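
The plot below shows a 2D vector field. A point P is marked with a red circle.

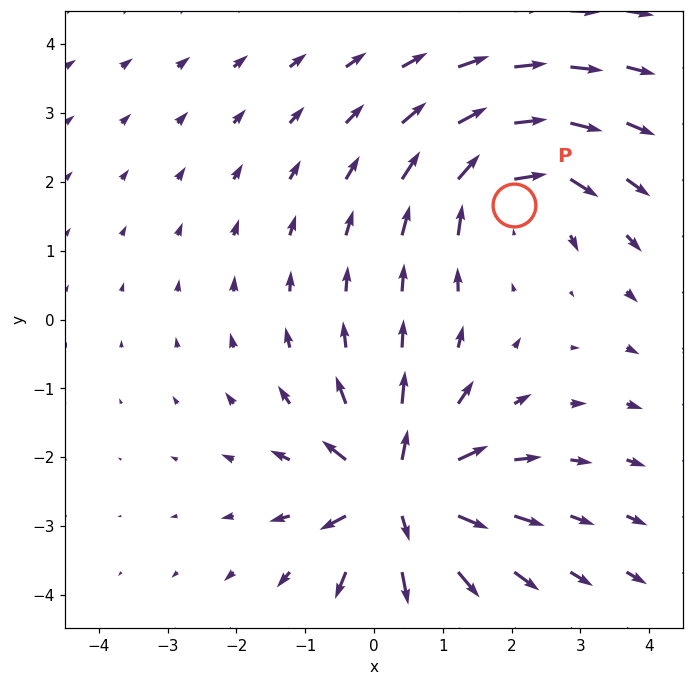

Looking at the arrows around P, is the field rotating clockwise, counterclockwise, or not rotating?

clockwise

Near P at (2.0, 1.7) the arrows circulate clockwise. The curl (z-component) there is about -4; negative curl means clockwise rotation.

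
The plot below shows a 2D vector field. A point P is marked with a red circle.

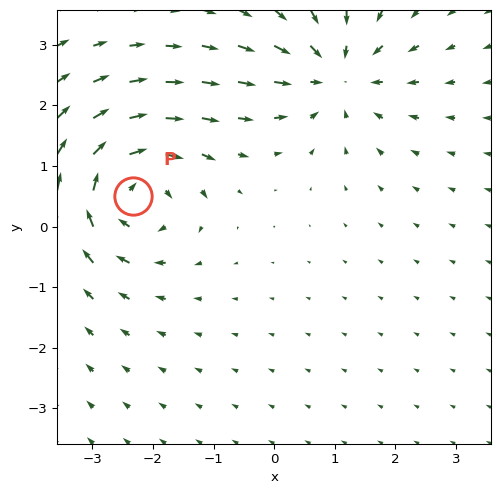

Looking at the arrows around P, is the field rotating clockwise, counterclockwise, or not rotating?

clockwise

Near P at (-2.3, 0.5) the arrows circulate clockwise. The curl (z-component) there is about -6; negative curl means clockwise rotation.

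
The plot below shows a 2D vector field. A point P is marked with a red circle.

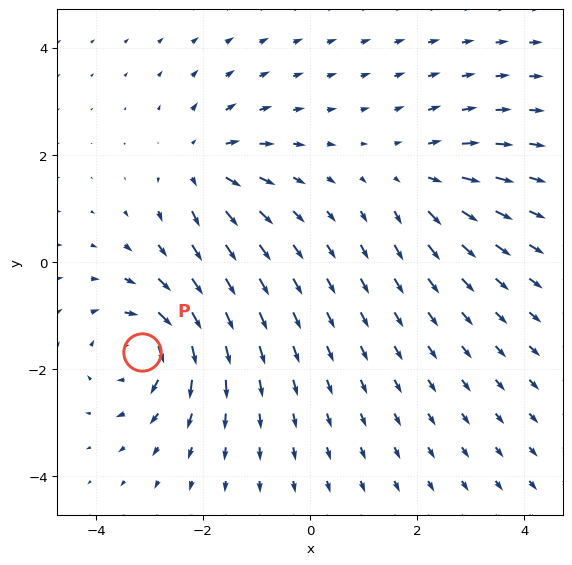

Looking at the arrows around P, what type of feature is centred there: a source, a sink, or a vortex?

vortex

At P (-3.1, -1.7) the arrows circulate clockwise. Divergence ≈0, curl about -5 — near-zero divergence with nonzero curl is a vortex.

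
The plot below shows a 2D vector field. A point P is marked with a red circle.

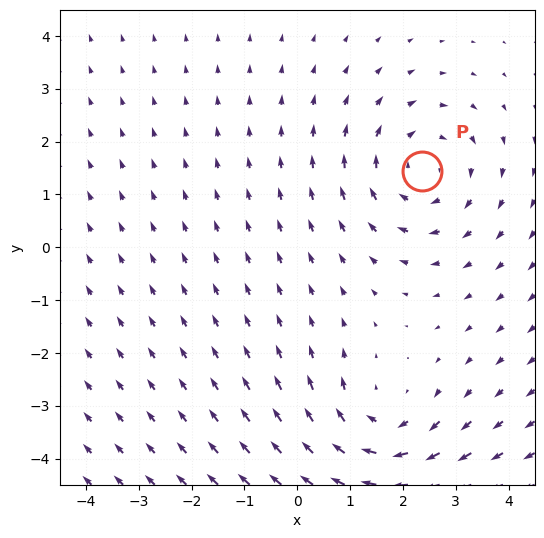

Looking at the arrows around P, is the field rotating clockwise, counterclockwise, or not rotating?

Near P at (2.4, 1.4) the arrows circulate clockwise. The curl (z-component) there is about -4; negative curl means clockwise rotation.

clockwise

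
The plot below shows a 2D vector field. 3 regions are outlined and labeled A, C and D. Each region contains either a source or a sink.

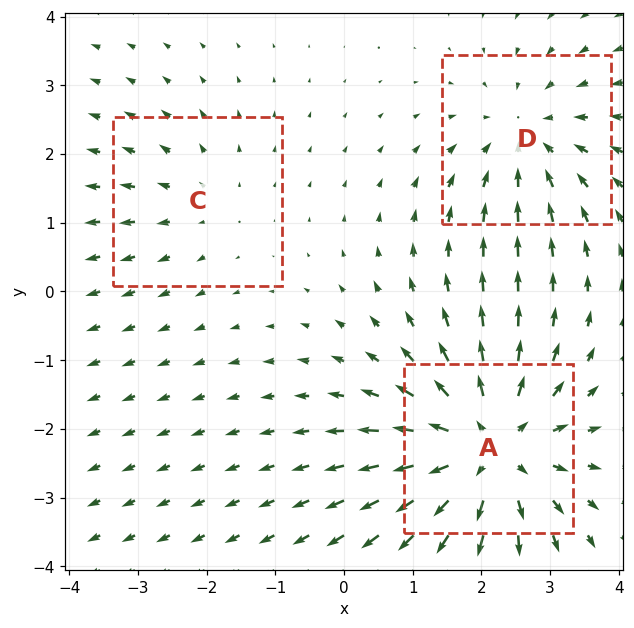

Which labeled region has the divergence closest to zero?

C

Divergence at each region's feature centre — A: about +5, C: about +2, D: about -3. Region C is closest to zero.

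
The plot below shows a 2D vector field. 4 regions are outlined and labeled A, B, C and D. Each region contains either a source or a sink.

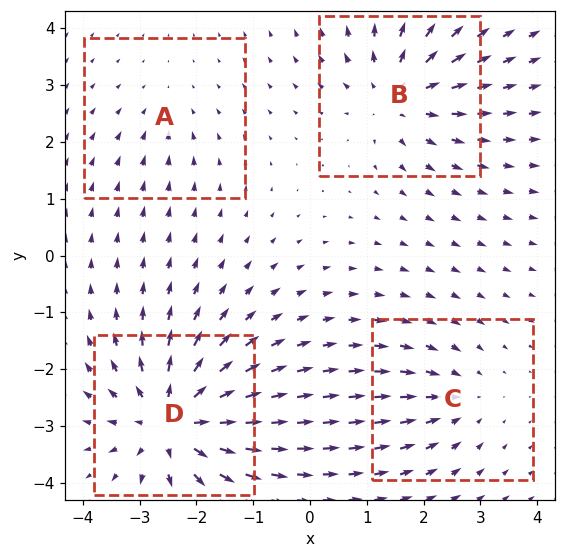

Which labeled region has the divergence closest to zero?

A

Divergence at each region's feature centre — A: about -2, B: about +6, C: about -4, D: about +8. Region A is closest to zero.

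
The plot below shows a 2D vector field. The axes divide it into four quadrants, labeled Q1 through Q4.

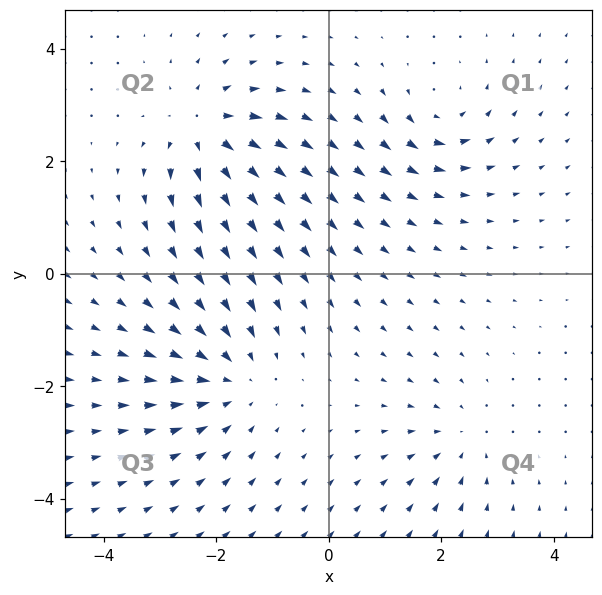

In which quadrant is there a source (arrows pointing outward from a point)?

Q2

The source sits at approximately (-2.2, 2.6), which lies in quadrant Q2. The divergence there is about +6, positive as expected for a source.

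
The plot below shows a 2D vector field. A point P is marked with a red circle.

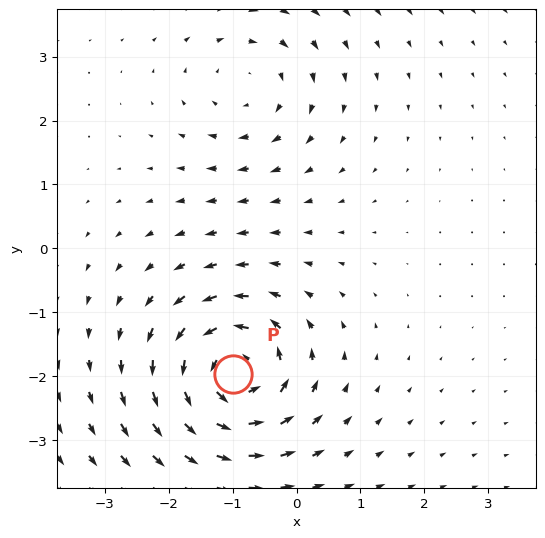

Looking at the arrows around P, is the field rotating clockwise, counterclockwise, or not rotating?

Near P at (-1.0, -2.0) the arrows circulate counterclockwise. The curl (z-component) there is about +6; positive curl means counterclockwise rotation.

counterclockwise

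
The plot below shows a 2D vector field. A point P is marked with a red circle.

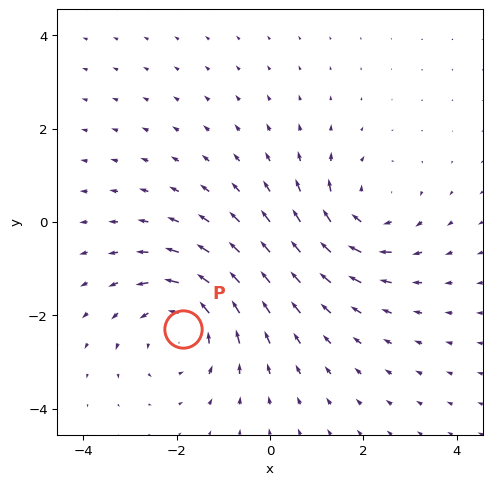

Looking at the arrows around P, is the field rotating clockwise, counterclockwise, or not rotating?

Near P at (-1.9, -2.3) the arrows circulate counterclockwise. The curl (z-component) there is about +4; positive curl means counterclockwise rotation.

counterclockwise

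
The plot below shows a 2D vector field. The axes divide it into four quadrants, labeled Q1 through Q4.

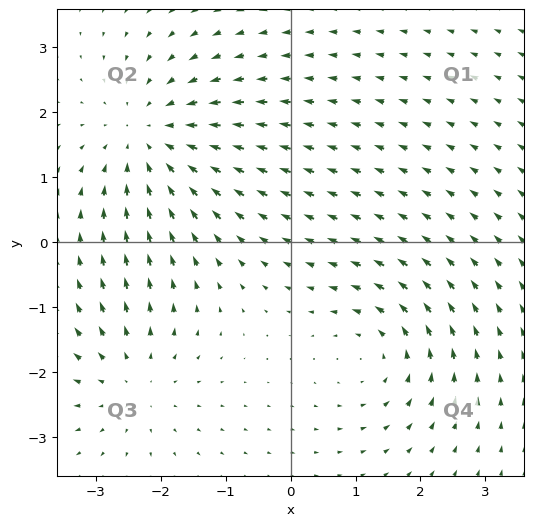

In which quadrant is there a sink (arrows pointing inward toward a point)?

The sink sits at approximately (-2.2, 1.6), which lies in quadrant Q2. The divergence there is about -4, negative as expected for a sink.

Q2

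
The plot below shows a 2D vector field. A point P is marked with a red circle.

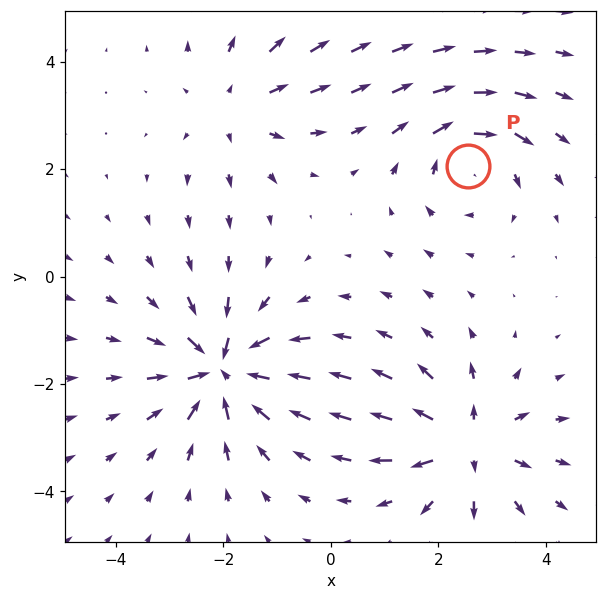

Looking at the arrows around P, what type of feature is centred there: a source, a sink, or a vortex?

At P (2.6, 2.1) the arrows circulate clockwise. Divergence ≈0, curl about -3 — near-zero divergence with nonzero curl is a vortex.

vortex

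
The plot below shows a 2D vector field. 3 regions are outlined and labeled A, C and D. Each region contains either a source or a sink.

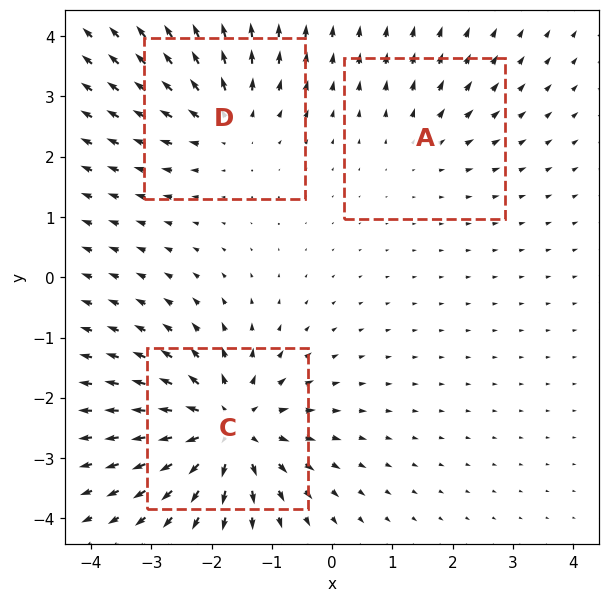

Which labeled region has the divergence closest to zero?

A

Divergence at each region's feature centre — A: about +2, C: about +5, D: about +3. Region A is closest to zero.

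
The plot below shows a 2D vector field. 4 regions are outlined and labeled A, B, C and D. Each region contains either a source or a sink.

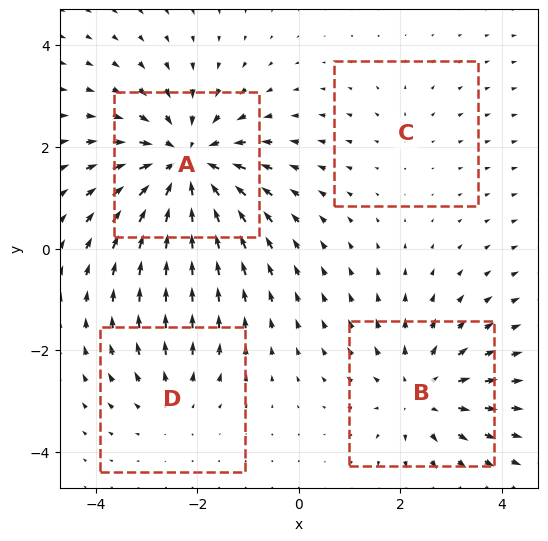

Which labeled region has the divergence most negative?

A

Divergence at each region's feature centre — A: about -6, B: about +4, C: about +2, D: about +3. Region A is most negative.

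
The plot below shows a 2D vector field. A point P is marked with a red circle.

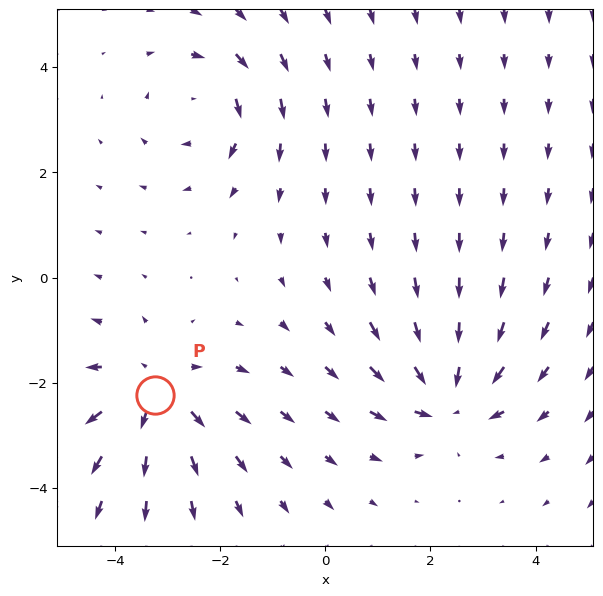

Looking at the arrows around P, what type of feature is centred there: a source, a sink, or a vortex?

source

At P (-3.2, -2.2) the arrows spread outward. Divergence about +4, curl ≈0 — positive divergence with near-zero curl is a source.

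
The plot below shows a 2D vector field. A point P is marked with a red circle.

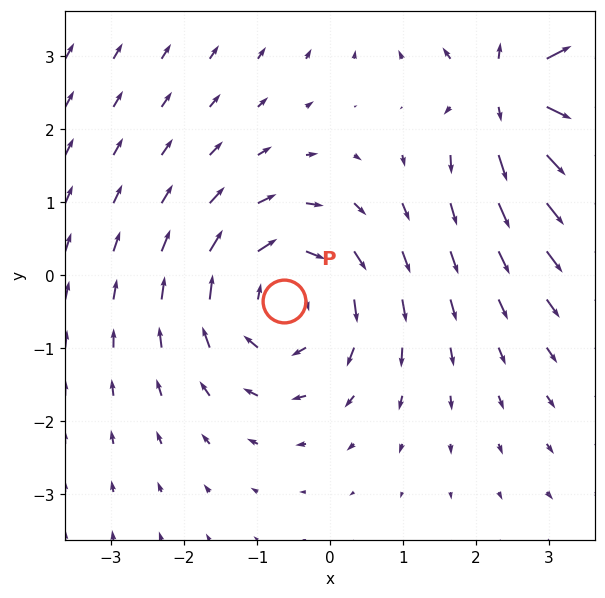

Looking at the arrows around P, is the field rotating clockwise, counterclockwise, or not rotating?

Near P at (-0.6, -0.4) the arrows circulate clockwise. The curl (z-component) there is about -3; negative curl means clockwise rotation.

clockwise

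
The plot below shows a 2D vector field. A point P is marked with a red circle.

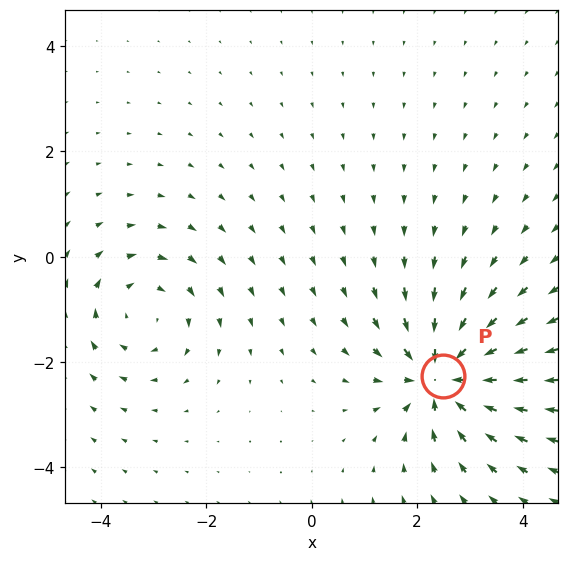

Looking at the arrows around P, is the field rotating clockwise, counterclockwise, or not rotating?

Near P at (2.5, -2.3) the arrows show no circulation. The curl there is ≈0.

not rotating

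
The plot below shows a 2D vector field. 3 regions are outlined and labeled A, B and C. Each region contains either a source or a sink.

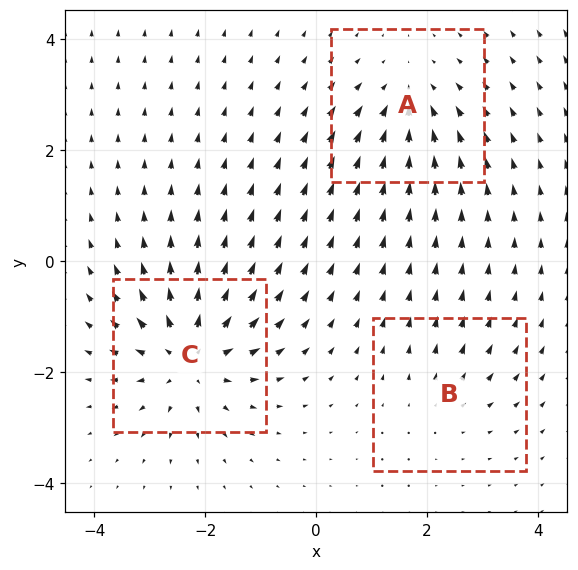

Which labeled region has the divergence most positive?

Divergence at each region's feature centre — A: about -3, B: about +2, C: about +5. Region C is most positive.

C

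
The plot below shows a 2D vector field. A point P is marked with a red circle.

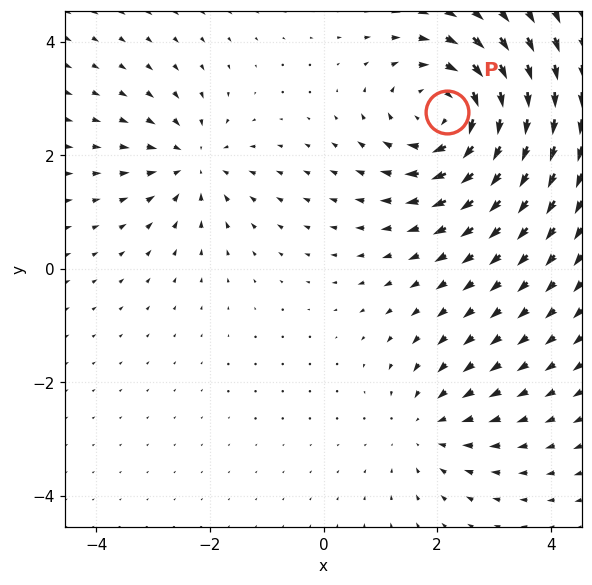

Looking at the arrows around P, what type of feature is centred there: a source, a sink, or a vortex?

vortex

At P (2.2, 2.8) the arrows circulate clockwise. Divergence ≈0, curl about -4 — near-zero divergence with nonzero curl is a vortex.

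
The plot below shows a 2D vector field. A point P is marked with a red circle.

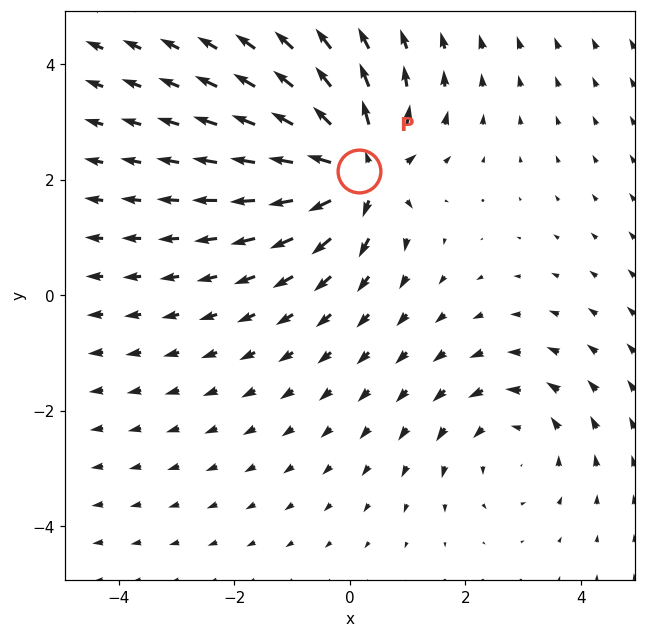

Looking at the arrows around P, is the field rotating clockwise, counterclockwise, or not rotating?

not rotating

Near P at (0.2, 2.2) the arrows show no circulation. The curl there is ≈0.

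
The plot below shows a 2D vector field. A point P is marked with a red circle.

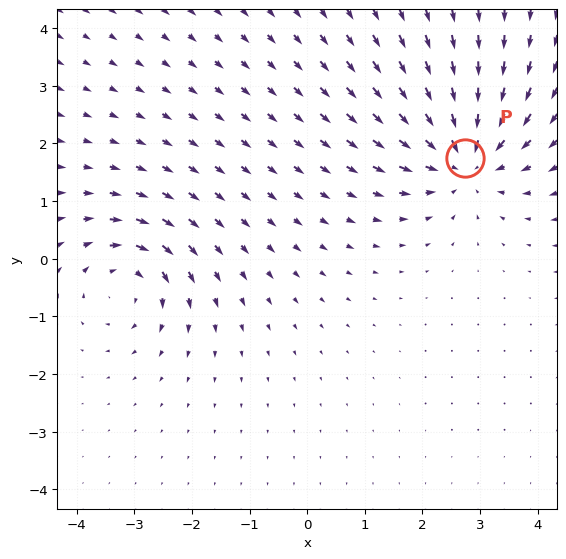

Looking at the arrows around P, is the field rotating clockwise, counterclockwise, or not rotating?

not rotating

Near P at (2.7, 1.8) the arrows show no circulation. The curl there is ≈0.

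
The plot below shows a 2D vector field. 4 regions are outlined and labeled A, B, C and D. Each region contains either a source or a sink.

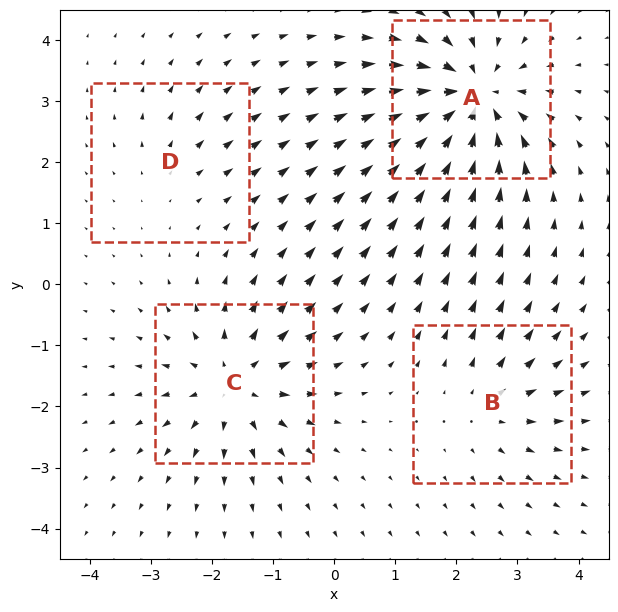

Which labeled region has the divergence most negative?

A

Divergence at each region's feature centre — A: about -8, B: about +4, C: about +6, D: about +2. Region A is most negative.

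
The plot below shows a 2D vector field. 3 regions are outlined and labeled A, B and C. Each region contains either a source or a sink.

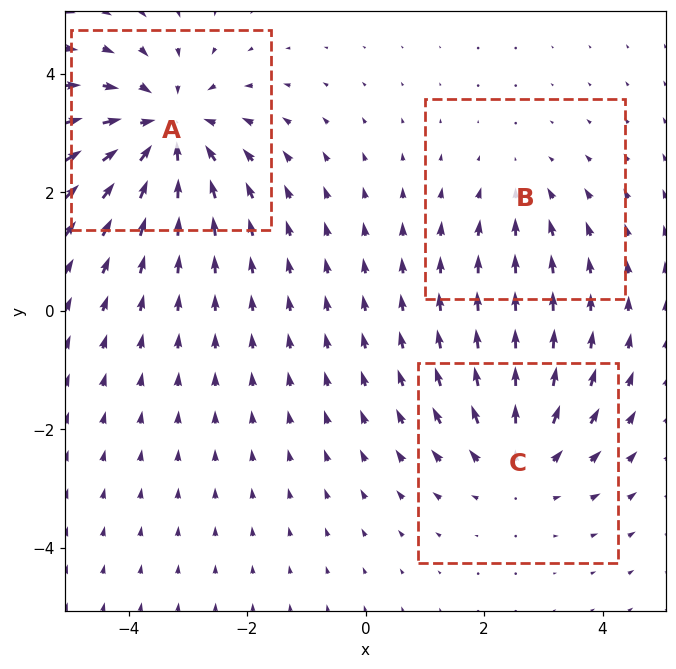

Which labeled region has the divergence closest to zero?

Divergence at each region's feature centre — A: about -4, B: about -2, C: about +3. Region B is closest to zero.

B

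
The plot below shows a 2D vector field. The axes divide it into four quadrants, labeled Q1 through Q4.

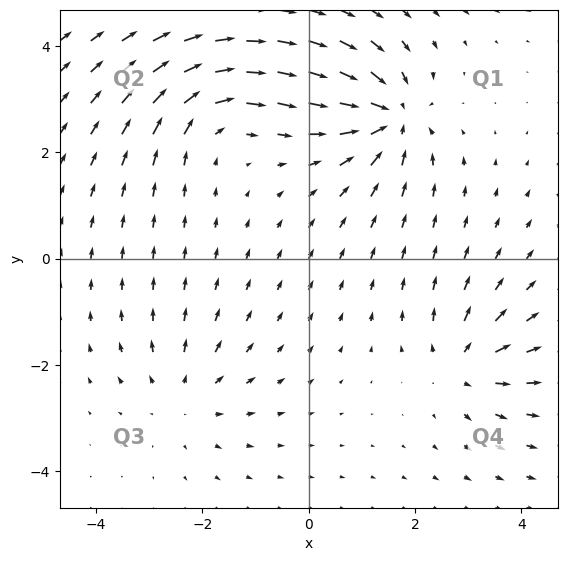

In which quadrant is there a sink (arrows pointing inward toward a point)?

Q1

The sink sits at approximately (1.5, 2.7), which lies in quadrant Q1. The divergence there is about -5, negative as expected for a sink.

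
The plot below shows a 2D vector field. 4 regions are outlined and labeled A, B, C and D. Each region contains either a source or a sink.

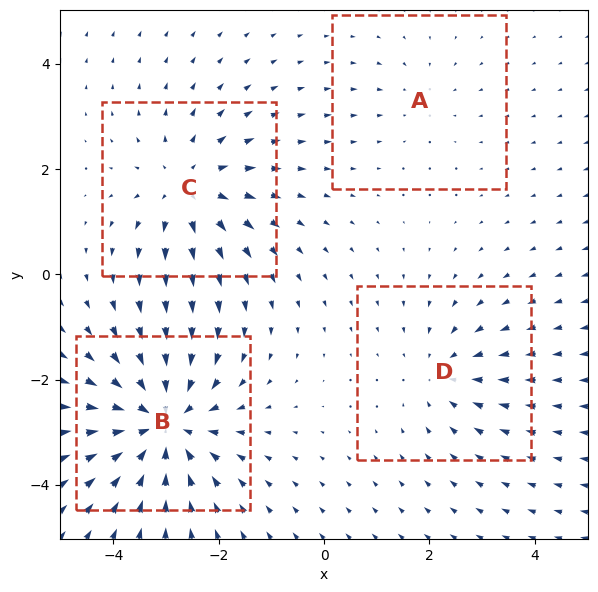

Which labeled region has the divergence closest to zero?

A

Divergence at each region's feature centre — A: about -2, B: about -6, C: about +4, D: about -3. Region A is closest to zero.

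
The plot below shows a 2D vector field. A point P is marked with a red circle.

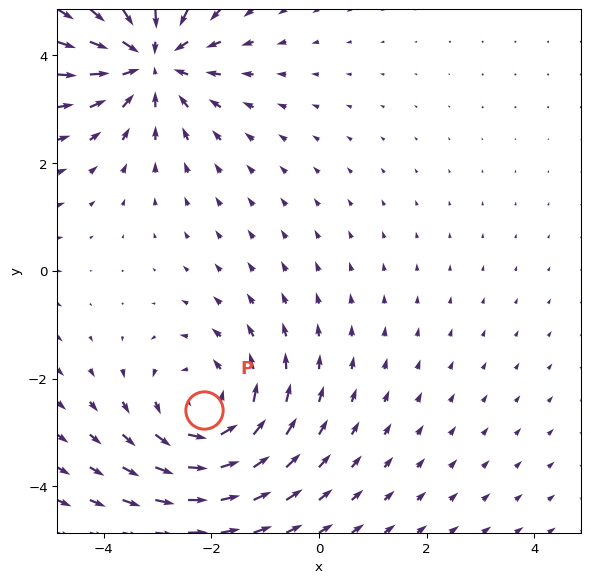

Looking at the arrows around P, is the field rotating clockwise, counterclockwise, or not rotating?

counterclockwise

Near P at (-2.1, -2.6) the arrows circulate counterclockwise. The curl (z-component) there is about +4; positive curl means counterclockwise rotation.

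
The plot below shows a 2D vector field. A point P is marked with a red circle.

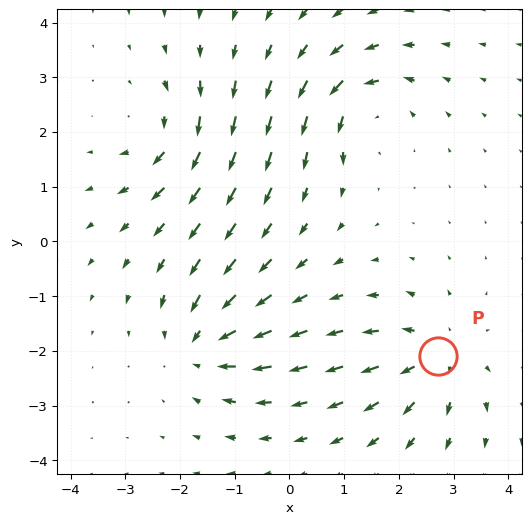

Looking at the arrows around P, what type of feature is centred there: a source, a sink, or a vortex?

At P (2.7, -2.1) the arrows spread outward. Divergence about +5, curl ≈0 — positive divergence with near-zero curl is a source.

source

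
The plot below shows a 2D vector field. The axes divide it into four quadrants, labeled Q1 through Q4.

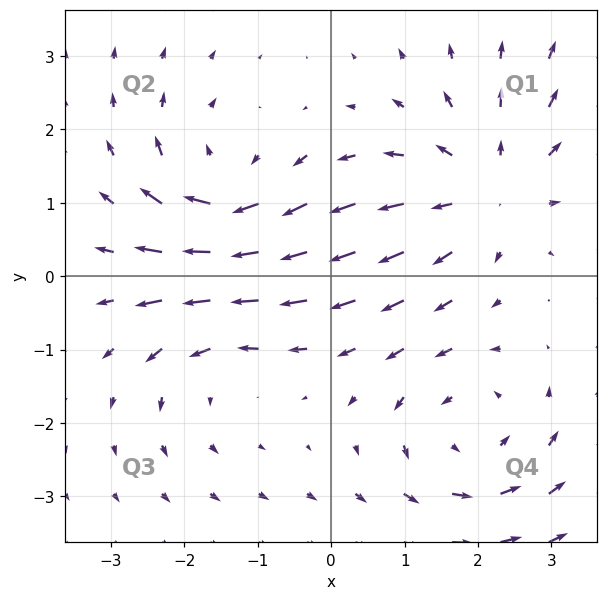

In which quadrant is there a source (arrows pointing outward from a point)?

Q1

The source sits at approximately (2.2, 1.2), which lies in quadrant Q1. The divergence there is about +3, positive as expected for a source.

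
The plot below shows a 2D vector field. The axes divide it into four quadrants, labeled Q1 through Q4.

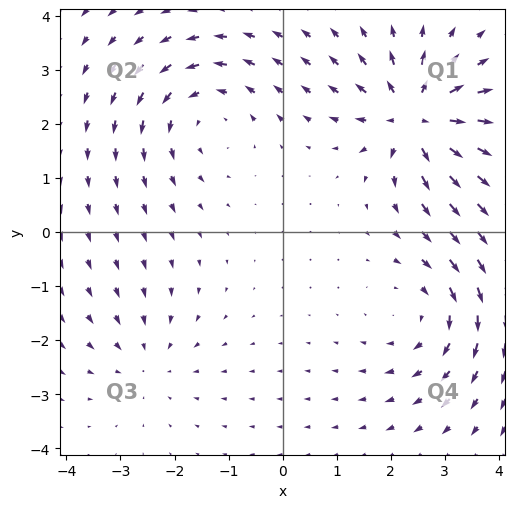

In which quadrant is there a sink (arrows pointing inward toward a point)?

Q3

The sink sits at approximately (-2.5, -2.4), which lies in quadrant Q3. The divergence there is about -2, negative as expected for a sink.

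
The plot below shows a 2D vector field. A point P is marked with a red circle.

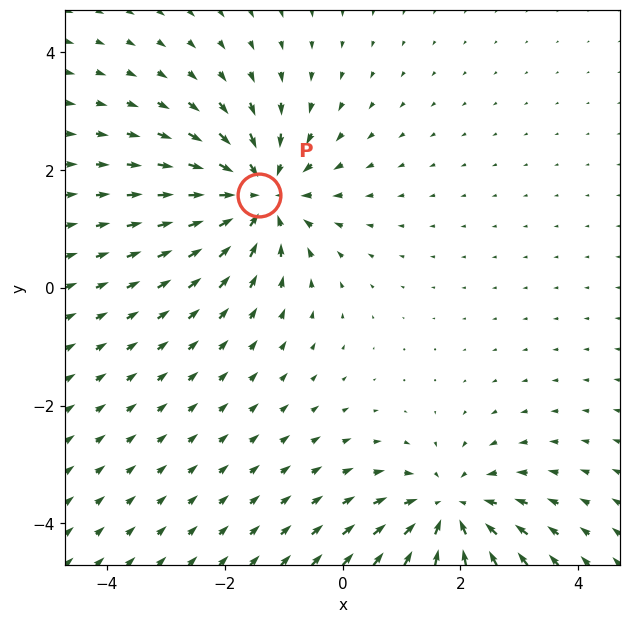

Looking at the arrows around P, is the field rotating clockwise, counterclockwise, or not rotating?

Near P at (-1.4, 1.6) the arrows show no circulation. The curl there is ≈0.

not rotating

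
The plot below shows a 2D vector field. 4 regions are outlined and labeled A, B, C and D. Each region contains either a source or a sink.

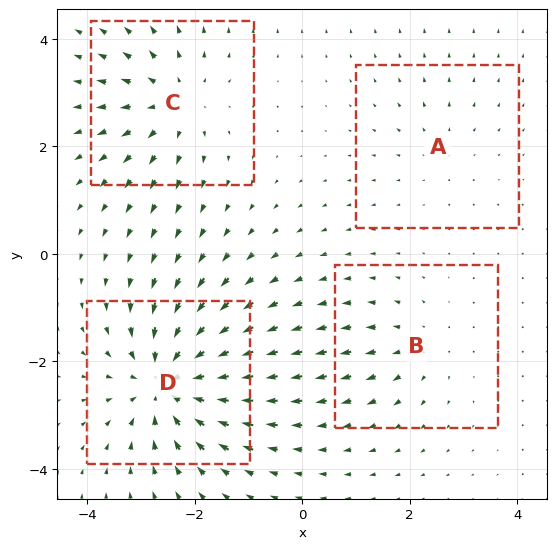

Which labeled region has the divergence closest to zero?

A

Divergence at each region's feature centre — A: about +2, B: about +3, C: about +5, D: about -7. Region A is closest to zero.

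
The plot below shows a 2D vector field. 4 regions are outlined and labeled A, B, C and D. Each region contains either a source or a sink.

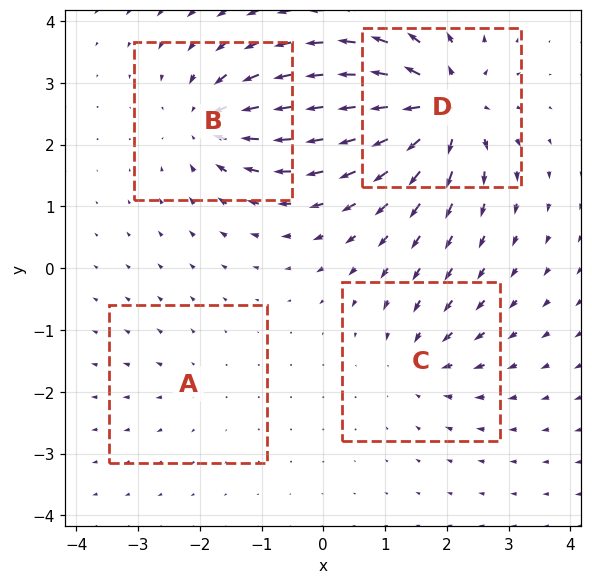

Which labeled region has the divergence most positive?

Divergence at each region's feature centre — A: about +2, B: about -6, C: about -4, D: about +9. Region D is most positive.

D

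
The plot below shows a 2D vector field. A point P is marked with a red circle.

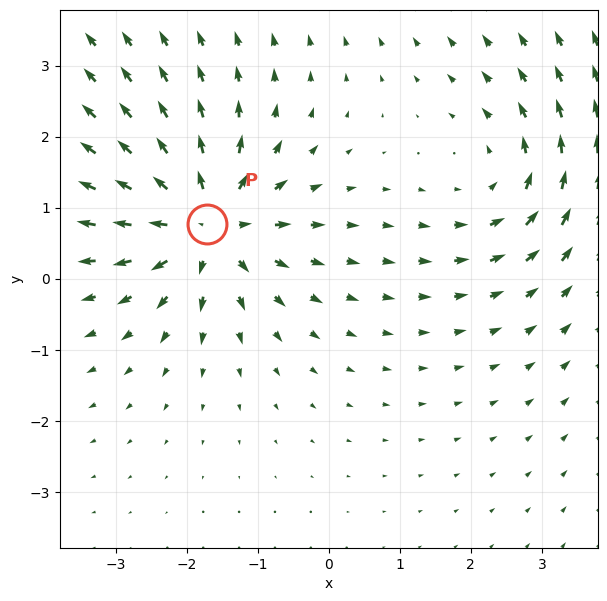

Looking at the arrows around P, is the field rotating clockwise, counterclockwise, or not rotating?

not rotating

Near P at (-1.7, 0.8) the arrows show no circulation. The curl there is ≈0.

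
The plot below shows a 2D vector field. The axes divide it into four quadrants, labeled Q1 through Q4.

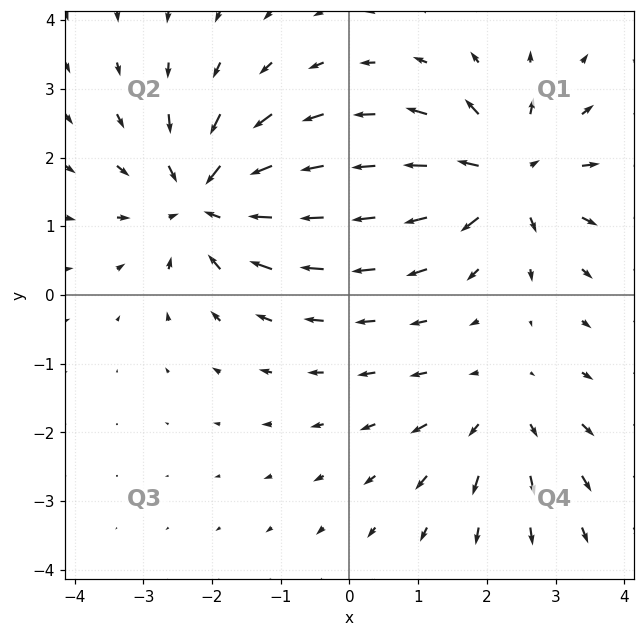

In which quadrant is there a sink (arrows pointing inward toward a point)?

Q2

The sink sits at approximately (-2.1, 1.4), which lies in quadrant Q2. The divergence there is about -5, negative as expected for a sink.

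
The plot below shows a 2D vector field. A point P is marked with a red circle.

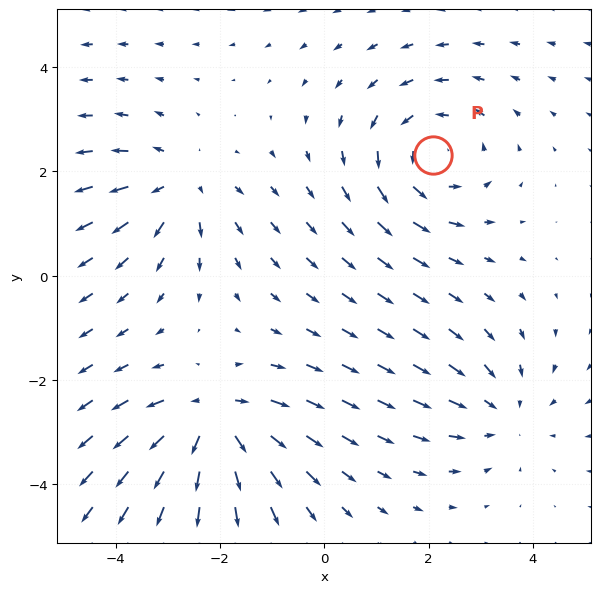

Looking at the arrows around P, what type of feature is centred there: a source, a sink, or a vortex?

At P (2.1, 2.3) the arrows circulate counterclockwise. Divergence ≈0, curl about +4 — near-zero divergence with nonzero curl is a vortex.

vortex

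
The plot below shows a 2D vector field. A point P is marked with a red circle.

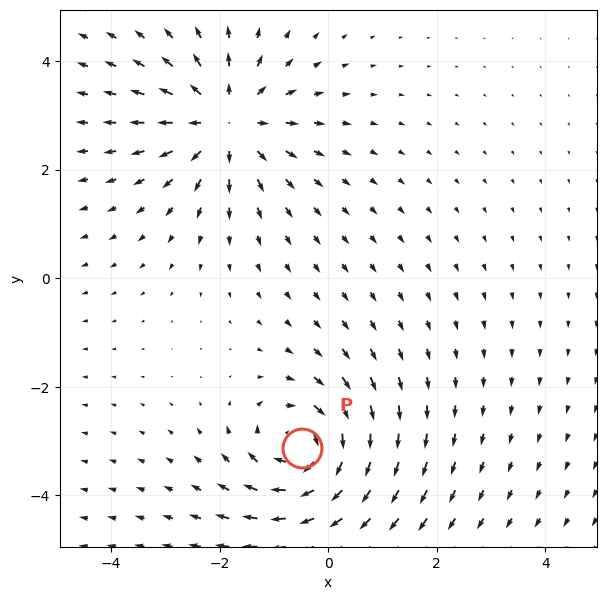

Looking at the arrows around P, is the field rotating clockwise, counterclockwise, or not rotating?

clockwise

Near P at (-0.5, -3.1) the arrows circulate clockwise. The curl (z-component) there is about -6; negative curl means clockwise rotation.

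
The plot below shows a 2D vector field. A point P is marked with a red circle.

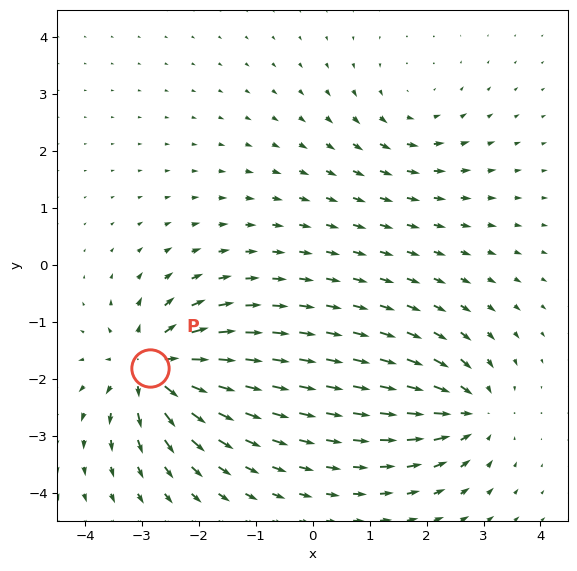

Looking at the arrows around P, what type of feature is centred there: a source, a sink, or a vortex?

At P (-2.9, -1.8) the arrows spread outward. Divergence about +6, curl ≈0 — positive divergence with near-zero curl is a source.

source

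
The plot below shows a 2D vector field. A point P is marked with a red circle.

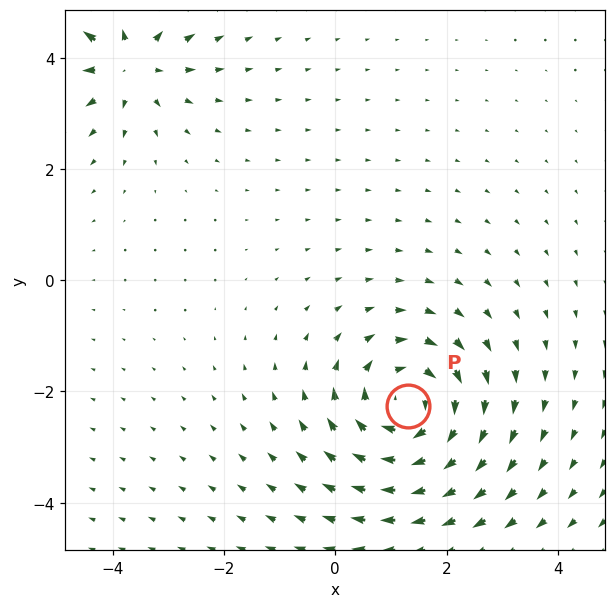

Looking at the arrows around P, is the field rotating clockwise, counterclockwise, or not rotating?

Near P at (1.3, -2.3) the arrows circulate clockwise. The curl (z-component) there is about -5; negative curl means clockwise rotation.

clockwise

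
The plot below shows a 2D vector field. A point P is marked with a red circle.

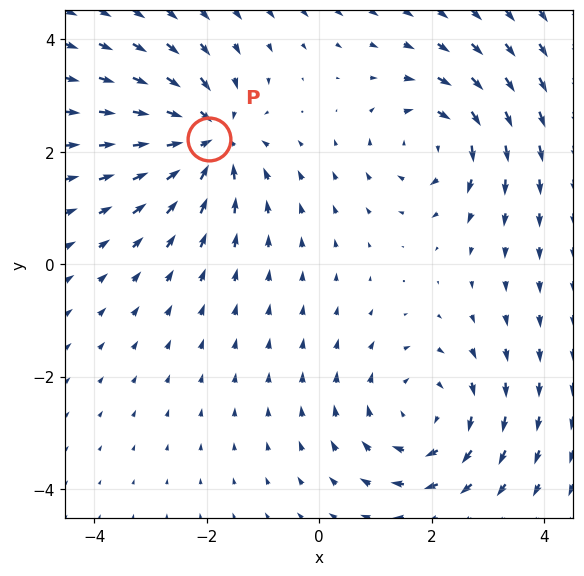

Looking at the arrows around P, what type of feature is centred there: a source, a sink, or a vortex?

At P (-2.0, 2.2) the arrows converge inward. Divergence about -6, curl ≈0 — negative divergence with near-zero curl is a sink.

sink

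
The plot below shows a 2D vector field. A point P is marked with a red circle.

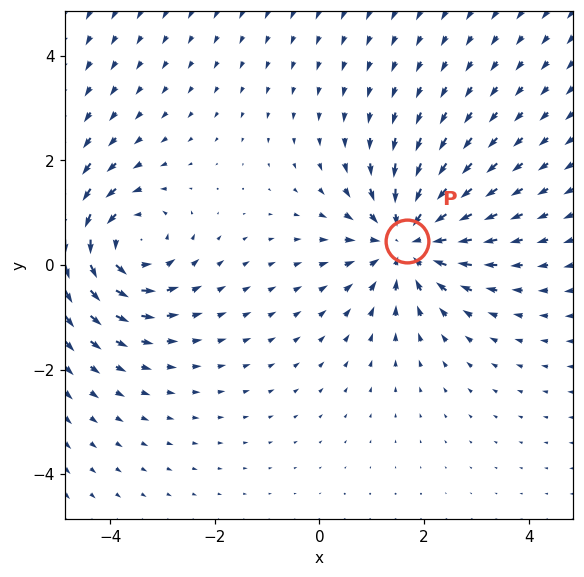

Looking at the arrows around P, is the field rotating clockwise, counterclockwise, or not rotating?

not rotating

Near P at (1.7, 0.5) the arrows show no circulation. The curl there is ≈0.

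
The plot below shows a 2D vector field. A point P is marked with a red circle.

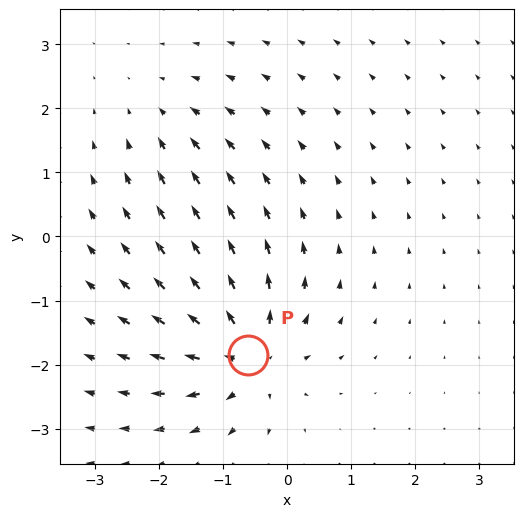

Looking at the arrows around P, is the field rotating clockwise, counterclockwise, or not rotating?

not rotating

Near P at (-0.6, -1.8) the arrows show no circulation. The curl there is ≈0.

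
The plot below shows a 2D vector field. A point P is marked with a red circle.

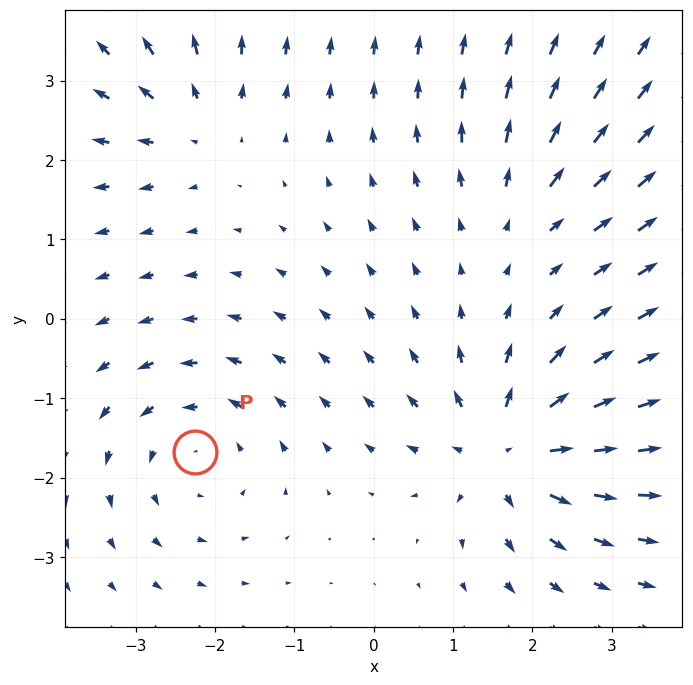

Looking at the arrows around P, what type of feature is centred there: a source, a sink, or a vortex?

At P (-2.3, -1.7) the arrows circulate counterclockwise. Divergence ≈0, curl about +4 — near-zero divergence with nonzero curl is a vortex.

vortex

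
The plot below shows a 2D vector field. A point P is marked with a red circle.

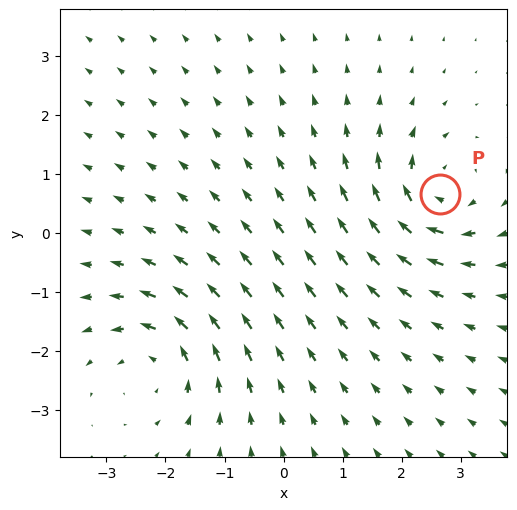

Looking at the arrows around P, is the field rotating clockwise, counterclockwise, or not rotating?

Near P at (2.6, 0.7) the arrows circulate clockwise. The curl (z-component) there is about -5; negative curl means clockwise rotation.

clockwise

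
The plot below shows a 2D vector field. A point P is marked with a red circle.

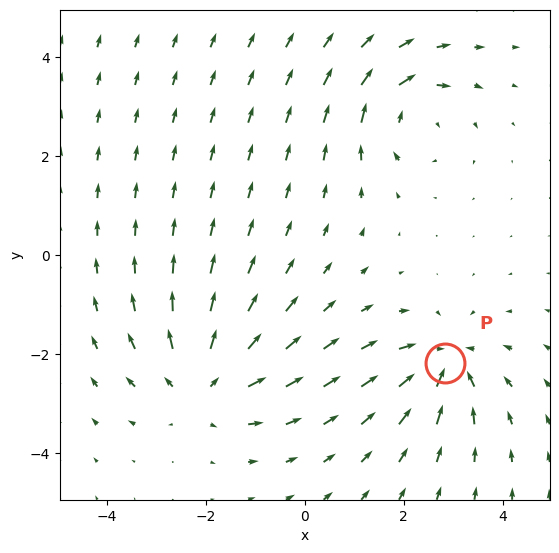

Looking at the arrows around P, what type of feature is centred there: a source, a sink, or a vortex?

At P (2.8, -2.2) the arrows converge inward. Divergence about -4, curl ≈0 — negative divergence with near-zero curl is a sink.

sink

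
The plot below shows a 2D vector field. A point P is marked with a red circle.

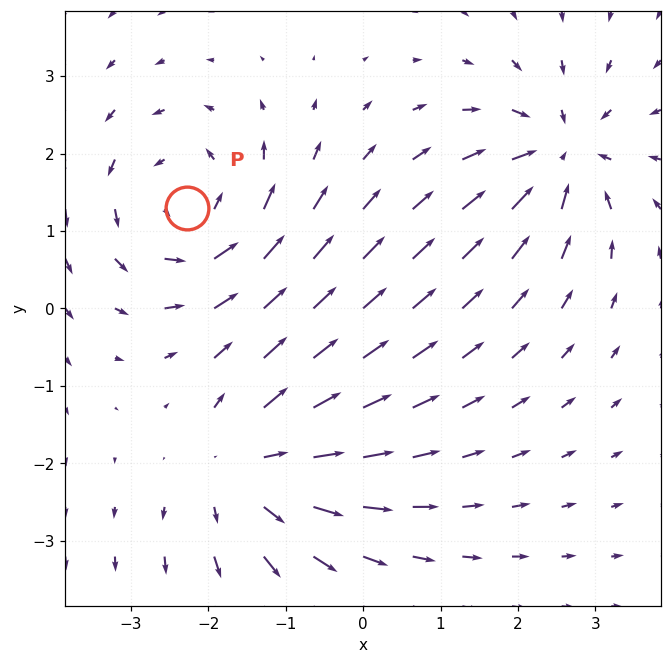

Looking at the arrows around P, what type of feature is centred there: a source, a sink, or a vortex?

At P (-2.3, 1.3) the arrows circulate counterclockwise. Divergence ≈0, curl about +5 — near-zero divergence with nonzero curl is a vortex.

vortex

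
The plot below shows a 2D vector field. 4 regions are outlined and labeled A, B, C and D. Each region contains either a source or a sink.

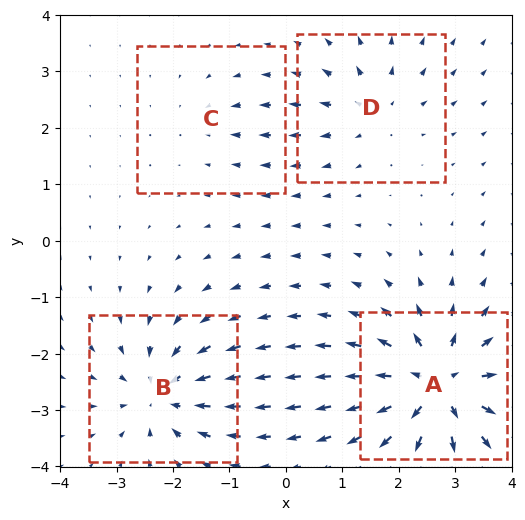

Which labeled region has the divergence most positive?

A

Divergence at each region's feature centre — A: about +9, B: about -6, C: about -2, D: about +4. Region A is most positive.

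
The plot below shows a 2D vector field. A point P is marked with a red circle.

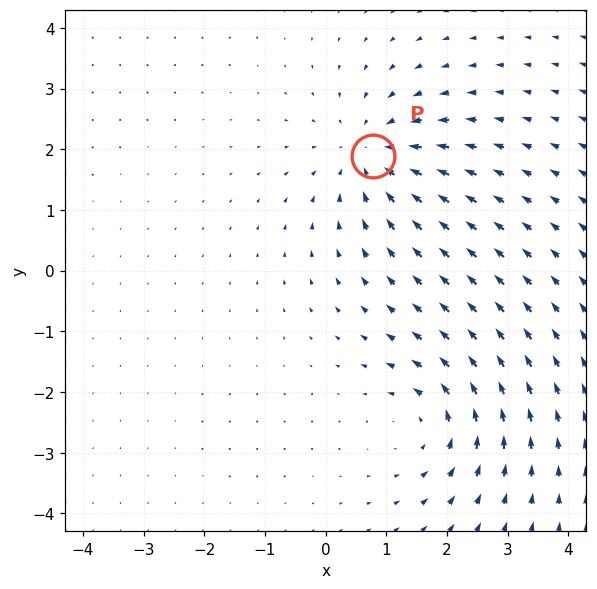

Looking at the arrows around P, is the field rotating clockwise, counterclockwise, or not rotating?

not rotating

Near P at (0.8, 1.9) the arrows show no circulation. The curl there is ≈0.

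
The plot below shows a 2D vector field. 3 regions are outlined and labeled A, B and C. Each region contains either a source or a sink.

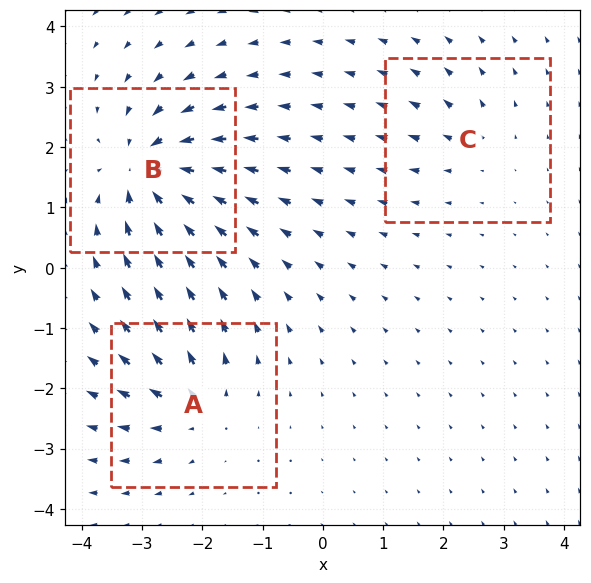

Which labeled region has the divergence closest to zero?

Divergence at each region's feature centre — A: about +4, B: about -6, C: about +2. Region C is closest to zero.

C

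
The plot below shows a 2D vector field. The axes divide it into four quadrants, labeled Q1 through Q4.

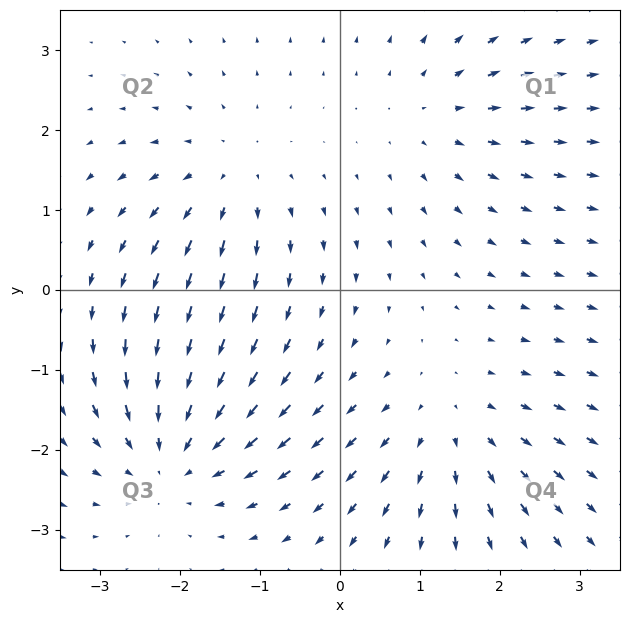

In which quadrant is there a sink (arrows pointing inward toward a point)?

The sink sits at approximately (-2.1, -2.1), which lies in quadrant Q3. The divergence there is about -5, negative as expected for a sink.

Q3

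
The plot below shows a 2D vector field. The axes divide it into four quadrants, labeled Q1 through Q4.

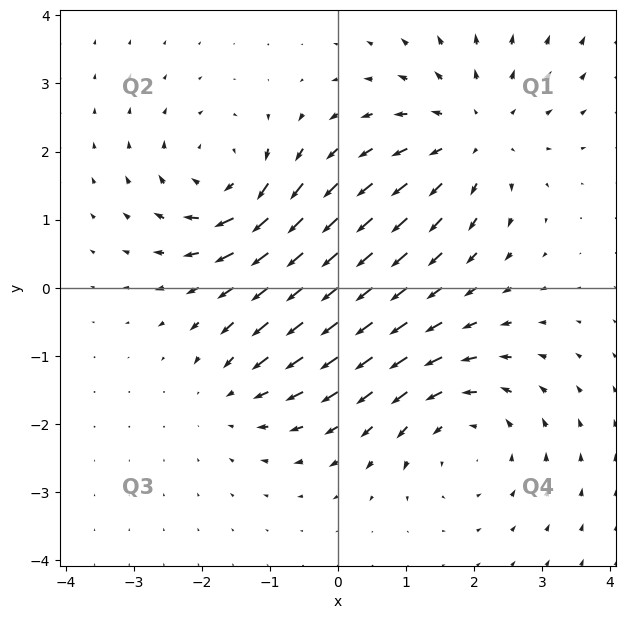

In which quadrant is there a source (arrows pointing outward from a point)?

Q1

The source sits at approximately (2.0, 2.2), which lies in quadrant Q1. The divergence there is about +4, positive as expected for a source.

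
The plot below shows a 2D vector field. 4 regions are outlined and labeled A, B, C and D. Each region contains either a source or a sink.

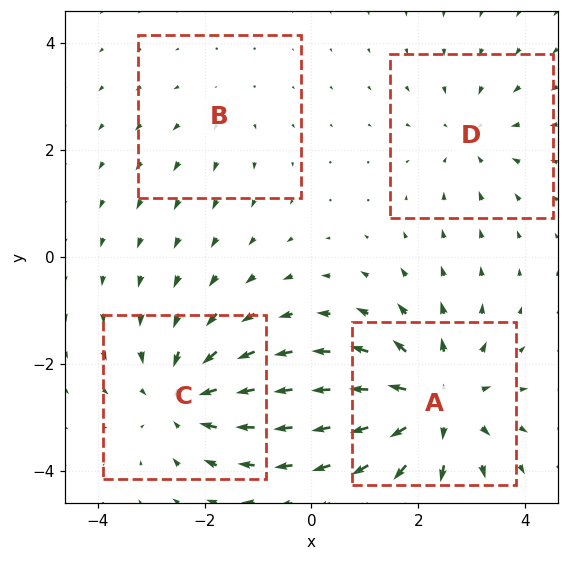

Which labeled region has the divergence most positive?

Divergence at each region's feature centre — A: about +6, B: about +2, C: about -5, D: about -3. Region A is most positive.

A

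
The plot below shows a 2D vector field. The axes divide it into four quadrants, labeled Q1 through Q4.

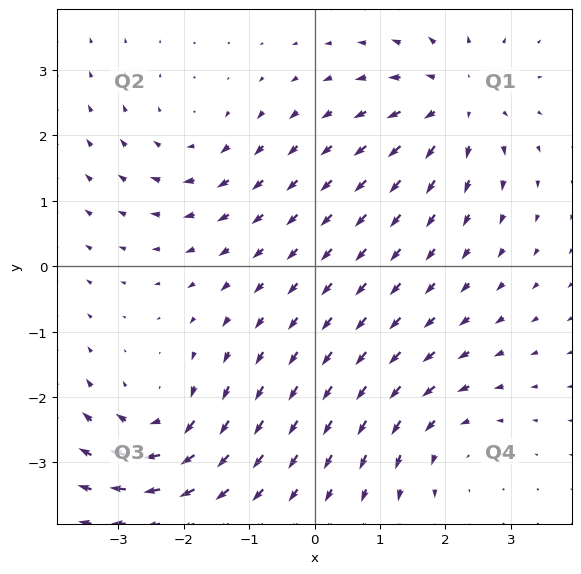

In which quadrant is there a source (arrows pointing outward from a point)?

The source sits at approximately (2.2, 2.5), which lies in quadrant Q1. The divergence there is about +5, positive as expected for a source.

Q1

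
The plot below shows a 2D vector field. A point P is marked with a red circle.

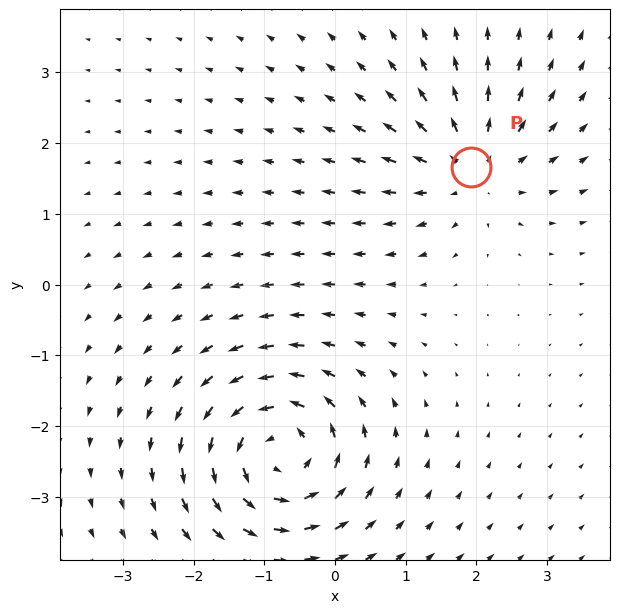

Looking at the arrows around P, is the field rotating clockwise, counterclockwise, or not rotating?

not rotating

Near P at (1.9, 1.7) the arrows show no circulation. The curl there is ≈0.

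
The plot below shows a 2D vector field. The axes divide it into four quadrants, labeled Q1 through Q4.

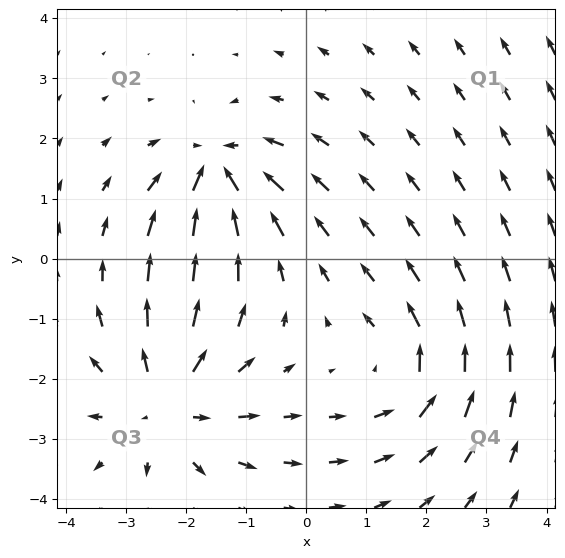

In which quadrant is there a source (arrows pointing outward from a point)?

The source sits at approximately (-2.3, -2.4), which lies in quadrant Q3. The divergence there is about +4, positive as expected for a source.

Q3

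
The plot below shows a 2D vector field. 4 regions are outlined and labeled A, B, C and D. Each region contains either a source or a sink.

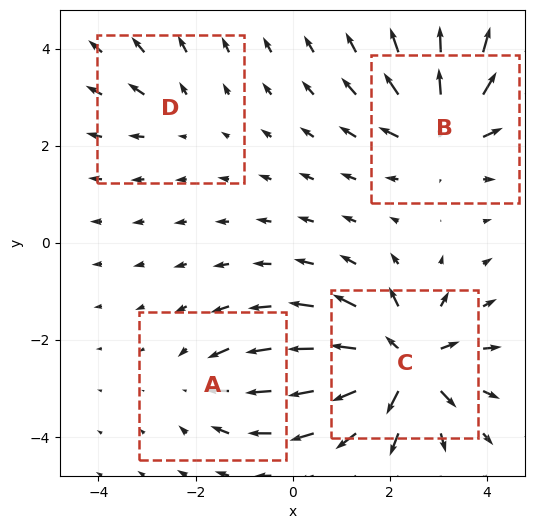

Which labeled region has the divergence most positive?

C

Divergence at each region's feature centre — A: about -4, B: about +6, C: about +8, D: about +2. Region C is most positive.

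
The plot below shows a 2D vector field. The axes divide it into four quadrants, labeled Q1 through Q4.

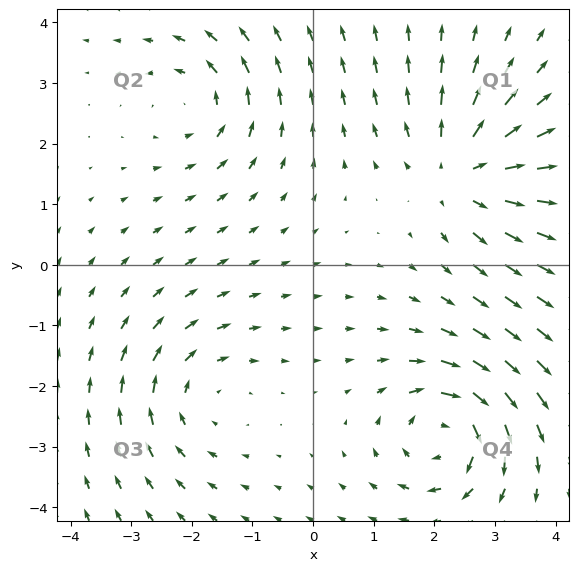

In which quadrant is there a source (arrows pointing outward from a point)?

The source sits at approximately (2.4, 1.5), which lies in quadrant Q1. The divergence there is about +4, positive as expected for a source.

Q1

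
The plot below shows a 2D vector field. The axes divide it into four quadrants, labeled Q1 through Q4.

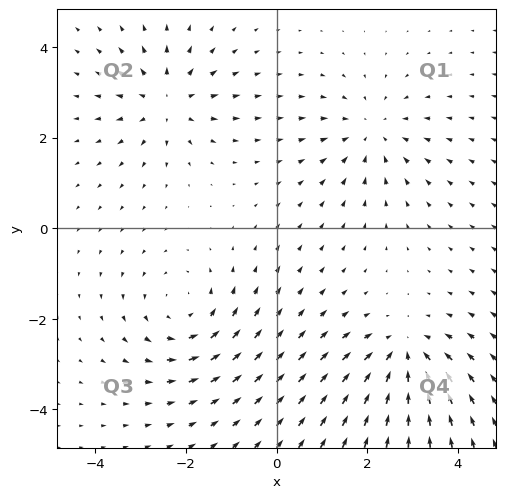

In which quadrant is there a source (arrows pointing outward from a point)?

Q2

The source sits at approximately (-2.4, 2.8), which lies in quadrant Q2. The divergence there is about +3, positive as expected for a source.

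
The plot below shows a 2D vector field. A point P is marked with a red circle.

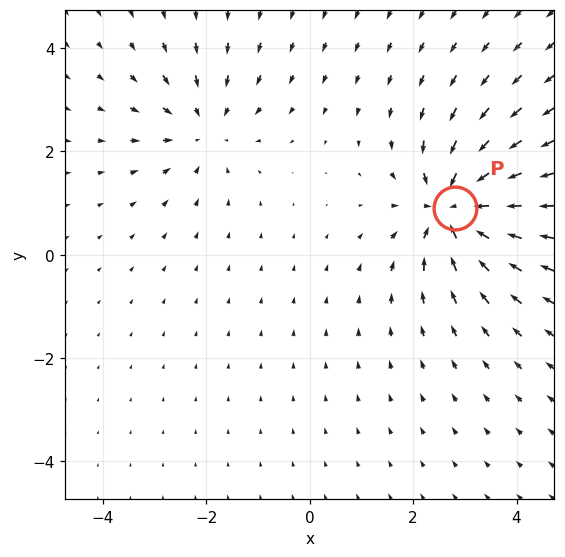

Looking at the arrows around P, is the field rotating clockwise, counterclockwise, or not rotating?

not rotating

Near P at (2.8, 0.9) the arrows show no circulation. The curl there is ≈0.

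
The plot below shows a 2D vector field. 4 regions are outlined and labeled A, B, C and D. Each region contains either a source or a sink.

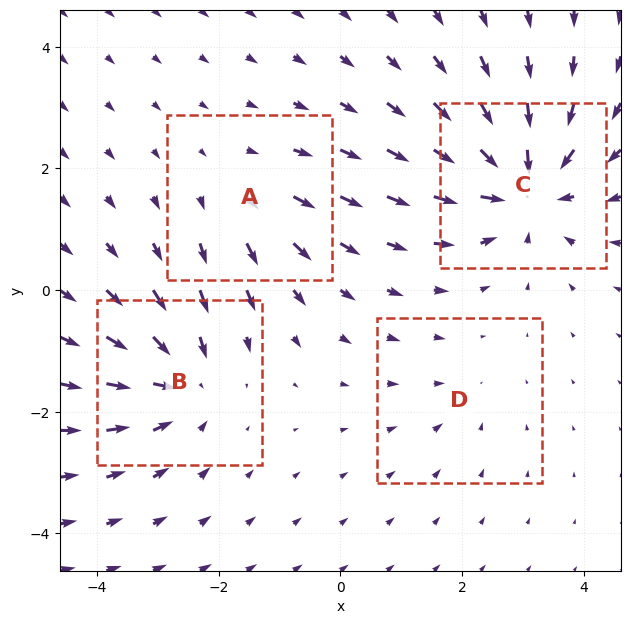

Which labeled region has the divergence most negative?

C

Divergence at each region's feature centre — A: about +3, B: about -5, C: about -7, D: about -2. Region C is most negative.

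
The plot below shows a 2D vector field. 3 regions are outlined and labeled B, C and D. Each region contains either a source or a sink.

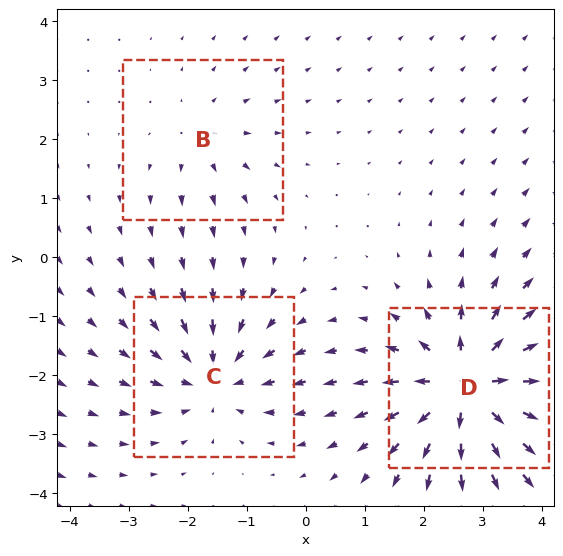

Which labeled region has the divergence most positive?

Divergence at each region's feature centre — B: about +2, C: about -4, D: about +6. Region D is most positive.

D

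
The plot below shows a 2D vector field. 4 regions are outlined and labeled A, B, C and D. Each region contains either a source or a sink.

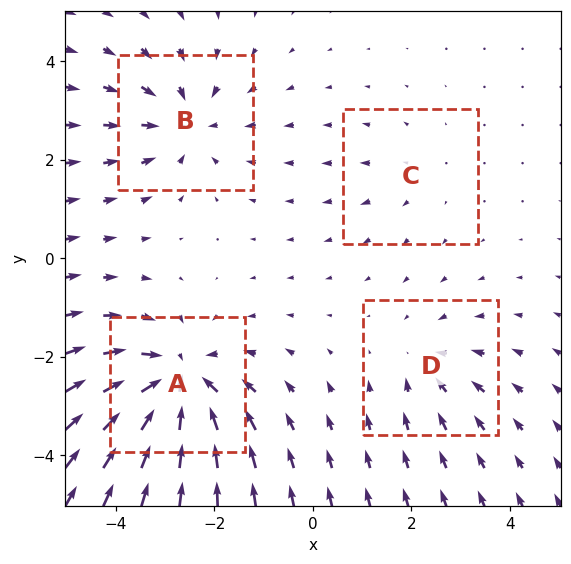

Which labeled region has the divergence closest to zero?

Divergence at each region's feature centre — A: about -7, B: about -4, C: about +2, D: about -3. Region C is closest to zero.

C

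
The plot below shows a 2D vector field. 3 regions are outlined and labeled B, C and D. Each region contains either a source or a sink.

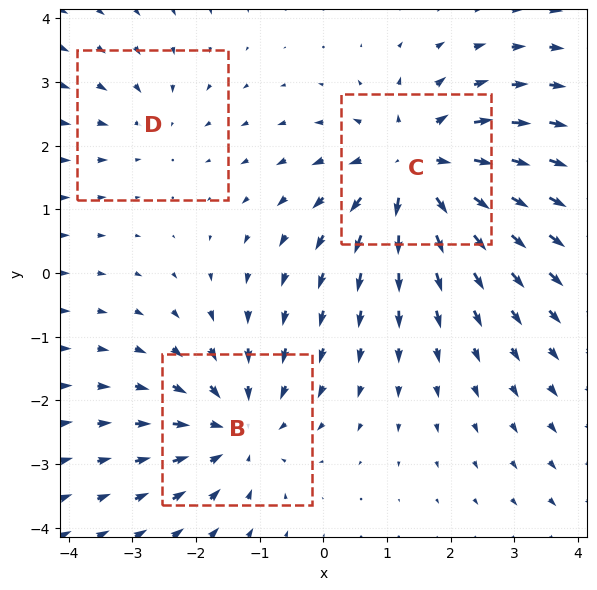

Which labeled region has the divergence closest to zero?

D

Divergence at each region's feature centre — B: about -3, C: about +4, D: about -2. Region D is closest to zero.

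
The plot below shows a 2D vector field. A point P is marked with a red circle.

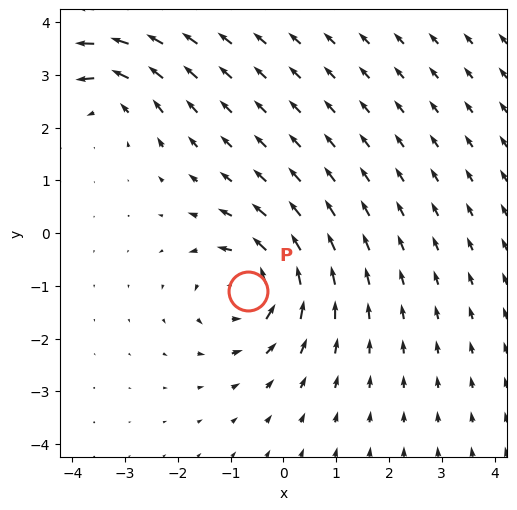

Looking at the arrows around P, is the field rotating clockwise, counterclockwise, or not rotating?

Near P at (-0.7, -1.1) the arrows circulate counterclockwise. The curl (z-component) there is about +4; positive curl means counterclockwise rotation.

counterclockwise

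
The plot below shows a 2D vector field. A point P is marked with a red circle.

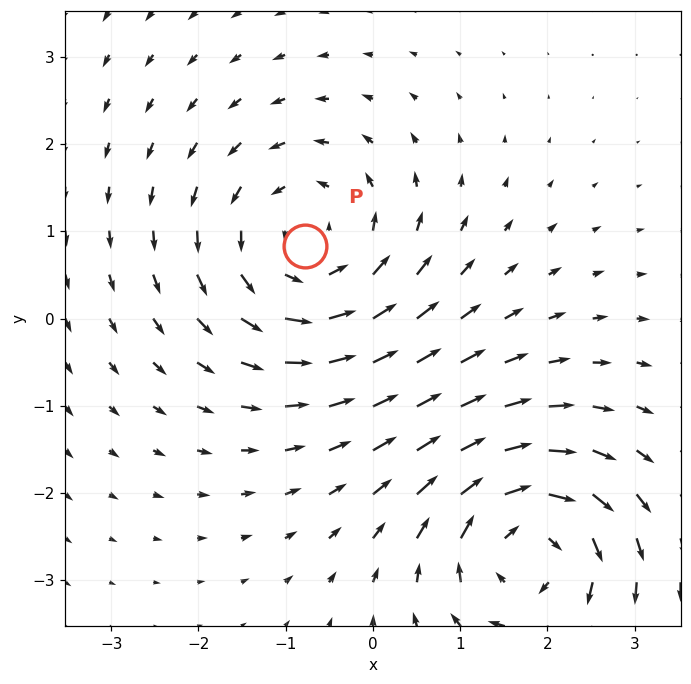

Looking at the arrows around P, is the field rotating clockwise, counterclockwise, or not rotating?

Near P at (-0.8, 0.8) the arrows circulate counterclockwise. The curl (z-component) there is about +4; positive curl means counterclockwise rotation.

counterclockwise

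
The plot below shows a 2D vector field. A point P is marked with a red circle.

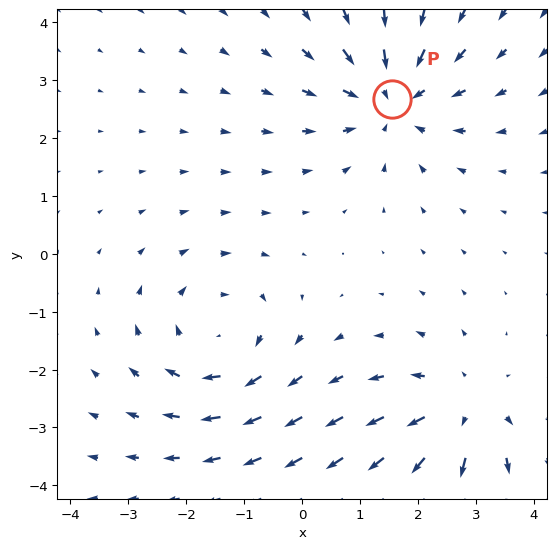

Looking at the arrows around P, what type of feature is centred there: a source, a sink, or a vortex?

sink

At P (1.5, 2.7) the arrows converge inward. Divergence about -4, curl ≈0 — negative divergence with near-zero curl is a sink.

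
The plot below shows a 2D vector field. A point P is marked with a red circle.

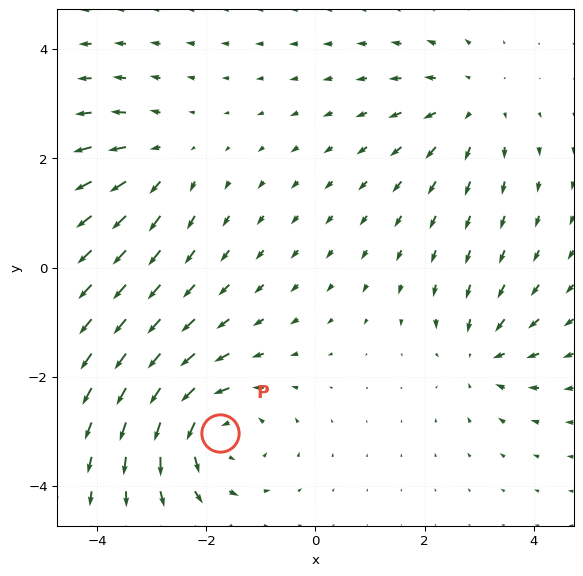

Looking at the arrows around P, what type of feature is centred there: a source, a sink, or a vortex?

vortex

At P (-1.7, -3.0) the arrows circulate counterclockwise. Divergence ≈0, curl about +5 — near-zero divergence with nonzero curl is a vortex.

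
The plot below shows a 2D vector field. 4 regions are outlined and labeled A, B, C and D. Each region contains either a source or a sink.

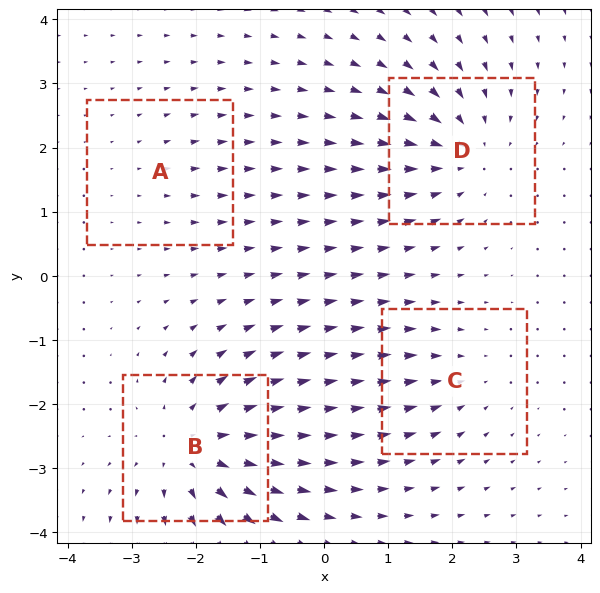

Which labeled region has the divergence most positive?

B

Divergence at each region's feature centre — A: about +2, B: about +6, C: about -3, D: about -5. Region B is most positive.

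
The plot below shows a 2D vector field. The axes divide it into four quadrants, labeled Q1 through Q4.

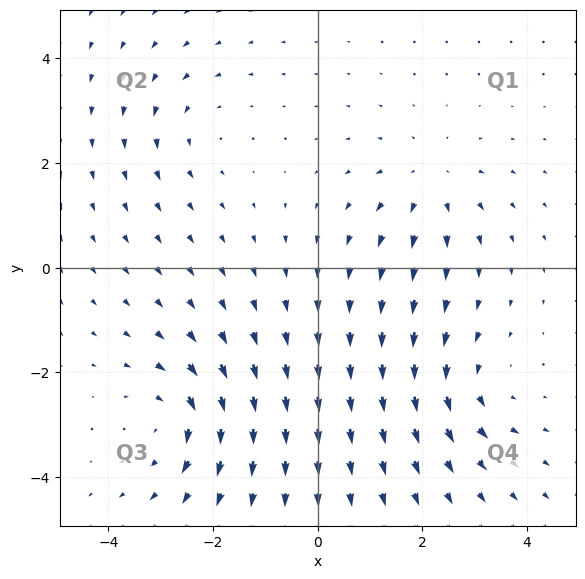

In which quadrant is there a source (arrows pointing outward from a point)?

Q1

The source sits at approximately (2.1, 1.6), which lies in quadrant Q1. The divergence there is about +4, positive as expected for a source.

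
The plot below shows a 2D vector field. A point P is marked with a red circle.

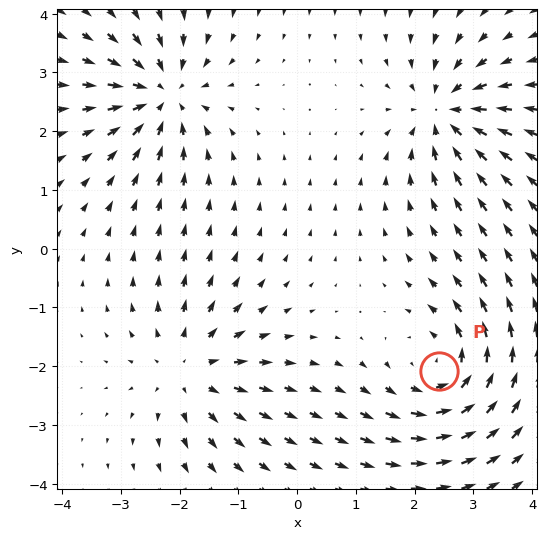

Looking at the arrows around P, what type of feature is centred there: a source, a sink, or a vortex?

At P (2.4, -2.1) the arrows circulate counterclockwise. Divergence ≈0, curl about +5 — near-zero divergence with nonzero curl is a vortex.

vortex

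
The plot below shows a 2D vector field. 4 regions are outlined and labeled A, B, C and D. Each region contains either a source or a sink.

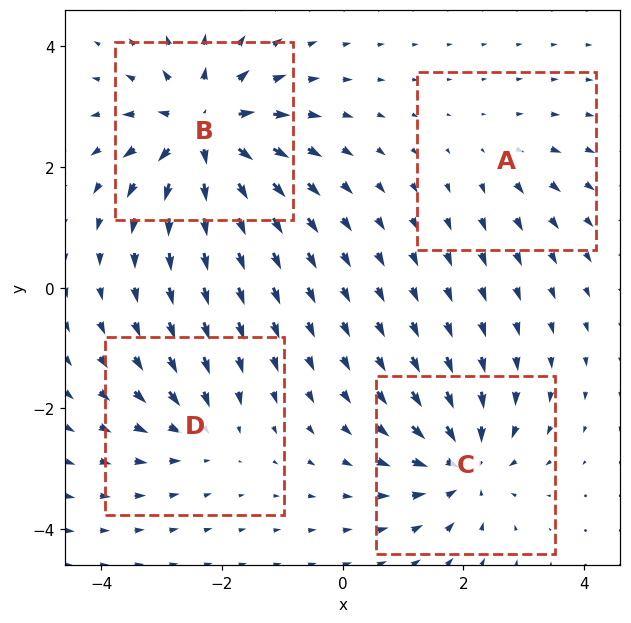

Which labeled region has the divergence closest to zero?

A

Divergence at each region's feature centre — A: about +3, B: about +8, C: about -6, D: about -4. Region A is closest to zero.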